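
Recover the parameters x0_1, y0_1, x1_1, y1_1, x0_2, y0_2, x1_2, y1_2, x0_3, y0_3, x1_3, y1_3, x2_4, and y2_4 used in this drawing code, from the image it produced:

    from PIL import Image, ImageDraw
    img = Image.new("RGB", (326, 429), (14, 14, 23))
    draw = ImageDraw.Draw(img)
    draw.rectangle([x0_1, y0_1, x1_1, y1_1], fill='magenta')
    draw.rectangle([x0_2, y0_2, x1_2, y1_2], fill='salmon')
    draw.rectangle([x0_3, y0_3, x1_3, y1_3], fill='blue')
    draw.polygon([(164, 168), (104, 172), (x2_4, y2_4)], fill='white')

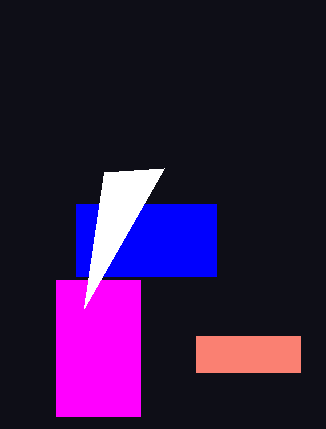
x0_1 = 56
y0_1 = 280
x1_1 = 140
y1_1 = 416
x0_2 = 196
y0_2 = 336
x1_2 = 300
y1_2 = 372
x0_3 = 76
y0_3 = 204
x1_3 = 216
y1_3 = 276
x2_4 = 84
y2_4 = 308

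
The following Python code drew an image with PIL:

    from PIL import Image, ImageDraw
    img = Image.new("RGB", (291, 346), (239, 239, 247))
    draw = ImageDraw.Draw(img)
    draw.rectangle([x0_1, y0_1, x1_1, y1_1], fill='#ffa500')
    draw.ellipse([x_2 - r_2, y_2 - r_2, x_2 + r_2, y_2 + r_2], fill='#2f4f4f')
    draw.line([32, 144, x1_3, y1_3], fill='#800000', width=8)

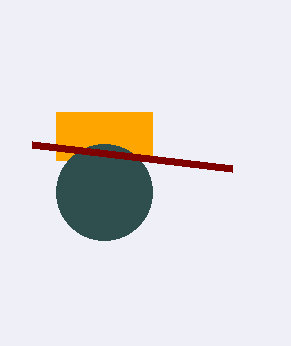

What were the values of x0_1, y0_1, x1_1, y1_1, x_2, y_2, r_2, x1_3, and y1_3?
x0_1 = 56, y0_1 = 112, x1_1 = 152, y1_1 = 160, x_2 = 104, y_2 = 192, r_2 = 48, x1_3 = 232, y1_3 = 168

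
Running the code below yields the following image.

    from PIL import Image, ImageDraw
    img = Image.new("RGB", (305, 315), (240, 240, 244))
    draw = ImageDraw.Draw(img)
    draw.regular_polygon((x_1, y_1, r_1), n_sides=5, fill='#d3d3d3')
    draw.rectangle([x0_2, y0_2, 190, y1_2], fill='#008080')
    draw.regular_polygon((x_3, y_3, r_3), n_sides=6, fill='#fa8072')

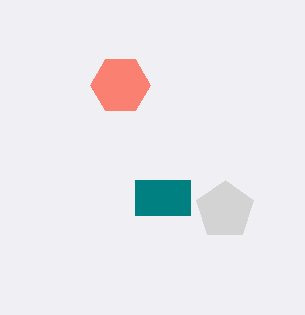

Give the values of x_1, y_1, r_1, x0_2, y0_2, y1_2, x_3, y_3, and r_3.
x_1 = 225, y_1 = 210, r_1 = 30, x0_2 = 135, y0_2 = 180, y1_2 = 215, x_3 = 120, y_3 = 85, r_3 = 30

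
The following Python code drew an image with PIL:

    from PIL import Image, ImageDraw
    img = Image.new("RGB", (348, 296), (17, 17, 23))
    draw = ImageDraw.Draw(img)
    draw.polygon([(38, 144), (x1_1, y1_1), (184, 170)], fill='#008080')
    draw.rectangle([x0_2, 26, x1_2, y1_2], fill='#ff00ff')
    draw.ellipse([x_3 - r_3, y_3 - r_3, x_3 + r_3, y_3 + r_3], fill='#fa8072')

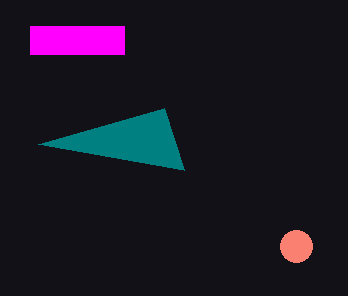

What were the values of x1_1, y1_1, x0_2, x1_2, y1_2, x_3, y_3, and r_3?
x1_1 = 164
y1_1 = 108
x0_2 = 30
x1_2 = 124
y1_2 = 54
x_3 = 296
y_3 = 246
r_3 = 16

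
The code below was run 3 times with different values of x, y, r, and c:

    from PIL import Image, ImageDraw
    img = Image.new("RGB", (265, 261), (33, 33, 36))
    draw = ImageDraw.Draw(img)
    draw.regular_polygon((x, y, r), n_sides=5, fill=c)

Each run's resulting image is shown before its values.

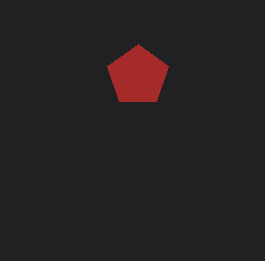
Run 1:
x = 138
y = 76
r = 32
c = 'brown'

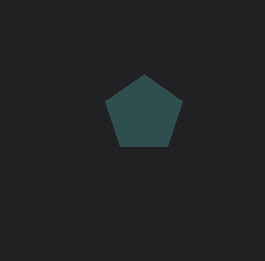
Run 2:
x = 144; y = 114; r = 40; c = 'darkslategray'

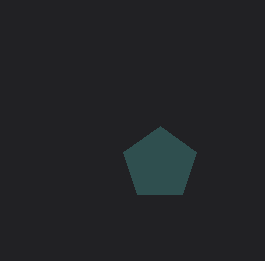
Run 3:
x = 160
y = 164
r = 38
c = 'darkslategray'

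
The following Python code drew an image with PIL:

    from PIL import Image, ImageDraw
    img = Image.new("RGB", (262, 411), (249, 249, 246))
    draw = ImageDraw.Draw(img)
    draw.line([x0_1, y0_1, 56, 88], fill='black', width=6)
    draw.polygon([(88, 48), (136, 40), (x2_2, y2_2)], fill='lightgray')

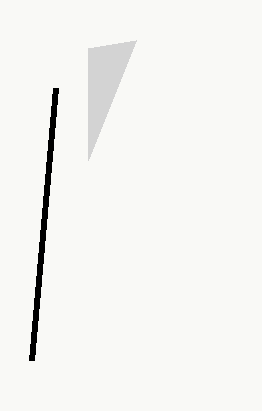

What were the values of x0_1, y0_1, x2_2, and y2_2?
x0_1 = 32
y0_1 = 360
x2_2 = 88
y2_2 = 160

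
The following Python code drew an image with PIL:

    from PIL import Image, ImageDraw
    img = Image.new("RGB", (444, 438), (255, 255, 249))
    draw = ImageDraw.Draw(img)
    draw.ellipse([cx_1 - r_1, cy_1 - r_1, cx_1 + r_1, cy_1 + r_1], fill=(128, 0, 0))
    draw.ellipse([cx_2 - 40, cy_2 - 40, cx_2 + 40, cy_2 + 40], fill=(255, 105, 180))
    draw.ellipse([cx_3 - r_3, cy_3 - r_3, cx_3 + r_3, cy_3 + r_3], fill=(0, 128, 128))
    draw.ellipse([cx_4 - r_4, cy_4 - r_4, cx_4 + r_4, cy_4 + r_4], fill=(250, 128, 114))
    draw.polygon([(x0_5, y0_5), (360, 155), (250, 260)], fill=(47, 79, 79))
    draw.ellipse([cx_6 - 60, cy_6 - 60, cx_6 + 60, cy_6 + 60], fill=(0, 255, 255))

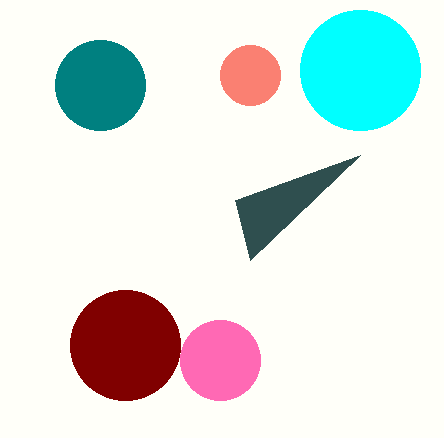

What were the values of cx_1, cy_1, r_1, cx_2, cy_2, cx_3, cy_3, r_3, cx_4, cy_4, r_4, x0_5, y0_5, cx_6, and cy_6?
cx_1 = 125, cy_1 = 345, r_1 = 55, cx_2 = 220, cy_2 = 360, cx_3 = 100, cy_3 = 85, r_3 = 45, cx_4 = 250, cy_4 = 75, r_4 = 30, x0_5 = 235, y0_5 = 200, cx_6 = 360, cy_6 = 70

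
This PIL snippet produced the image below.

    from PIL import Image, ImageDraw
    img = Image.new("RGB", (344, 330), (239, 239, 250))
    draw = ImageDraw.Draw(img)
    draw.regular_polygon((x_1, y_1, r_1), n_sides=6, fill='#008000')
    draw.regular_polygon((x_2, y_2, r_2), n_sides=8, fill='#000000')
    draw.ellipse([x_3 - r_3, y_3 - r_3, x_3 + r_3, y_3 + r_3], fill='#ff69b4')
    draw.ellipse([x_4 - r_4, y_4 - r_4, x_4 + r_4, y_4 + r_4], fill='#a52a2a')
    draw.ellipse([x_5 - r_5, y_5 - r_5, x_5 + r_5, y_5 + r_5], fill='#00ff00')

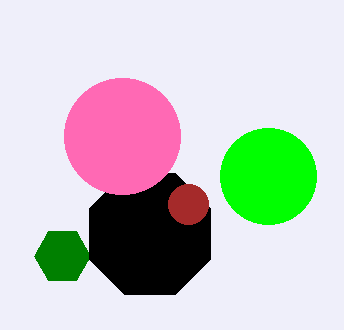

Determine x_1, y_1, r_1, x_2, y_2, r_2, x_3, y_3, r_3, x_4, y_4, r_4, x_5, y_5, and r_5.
x_1 = 62
y_1 = 256
r_1 = 28
x_2 = 150
y_2 = 234
r_2 = 66
x_3 = 122
y_3 = 136
r_3 = 58
x_4 = 188
y_4 = 204
r_4 = 20
x_5 = 268
y_5 = 176
r_5 = 48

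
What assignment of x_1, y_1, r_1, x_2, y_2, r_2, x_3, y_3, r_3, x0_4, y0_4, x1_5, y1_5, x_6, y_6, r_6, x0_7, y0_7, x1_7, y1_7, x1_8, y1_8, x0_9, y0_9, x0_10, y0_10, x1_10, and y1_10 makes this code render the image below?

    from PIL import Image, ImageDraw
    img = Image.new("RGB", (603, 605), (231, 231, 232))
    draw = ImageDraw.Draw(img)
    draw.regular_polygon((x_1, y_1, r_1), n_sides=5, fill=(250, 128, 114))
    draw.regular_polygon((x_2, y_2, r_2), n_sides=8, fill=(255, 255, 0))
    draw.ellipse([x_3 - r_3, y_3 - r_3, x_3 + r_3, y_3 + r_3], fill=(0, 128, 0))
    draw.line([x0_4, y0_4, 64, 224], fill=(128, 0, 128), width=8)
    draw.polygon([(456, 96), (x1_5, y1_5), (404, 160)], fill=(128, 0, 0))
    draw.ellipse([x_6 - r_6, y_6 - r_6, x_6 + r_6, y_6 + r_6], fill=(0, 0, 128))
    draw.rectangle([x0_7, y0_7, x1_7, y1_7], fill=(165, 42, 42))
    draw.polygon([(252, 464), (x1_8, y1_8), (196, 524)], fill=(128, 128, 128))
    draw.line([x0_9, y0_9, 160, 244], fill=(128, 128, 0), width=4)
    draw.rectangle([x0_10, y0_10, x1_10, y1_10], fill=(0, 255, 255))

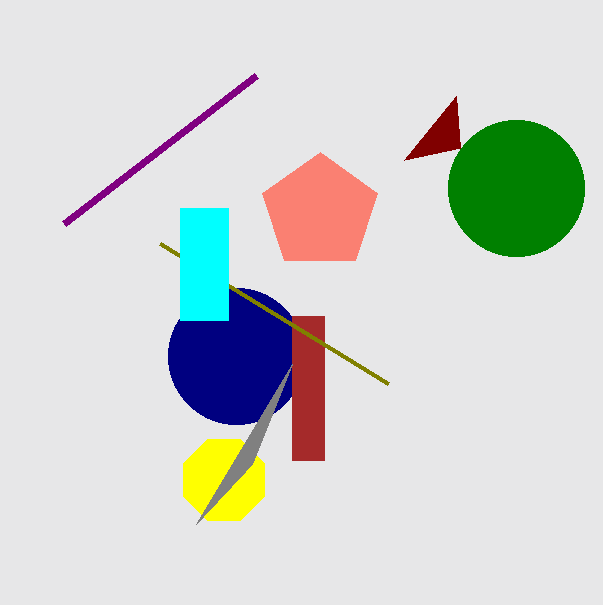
x_1 = 320
y_1 = 212
r_1 = 60
x_2 = 224
y_2 = 480
r_2 = 44
x_3 = 516
y_3 = 188
r_3 = 68
x0_4 = 256
y0_4 = 76
x1_5 = 460
y1_5 = 148
x_6 = 236
y_6 = 356
r_6 = 68
x0_7 = 292
y0_7 = 316
x1_7 = 324
y1_7 = 460
x1_8 = 292
y1_8 = 364
x0_9 = 388
y0_9 = 384
x0_10 = 180
y0_10 = 208
x1_10 = 228
y1_10 = 320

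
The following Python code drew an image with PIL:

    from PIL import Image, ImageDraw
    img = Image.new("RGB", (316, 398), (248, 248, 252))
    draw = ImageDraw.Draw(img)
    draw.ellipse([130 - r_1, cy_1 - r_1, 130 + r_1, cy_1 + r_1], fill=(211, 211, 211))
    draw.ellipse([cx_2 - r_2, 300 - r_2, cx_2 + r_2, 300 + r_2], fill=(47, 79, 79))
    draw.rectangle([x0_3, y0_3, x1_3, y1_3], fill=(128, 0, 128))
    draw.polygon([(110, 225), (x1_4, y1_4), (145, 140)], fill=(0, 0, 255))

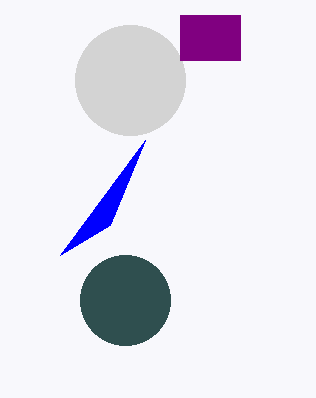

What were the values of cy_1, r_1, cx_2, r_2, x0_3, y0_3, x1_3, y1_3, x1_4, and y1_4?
cy_1 = 80, r_1 = 55, cx_2 = 125, r_2 = 45, x0_3 = 180, y0_3 = 15, x1_3 = 240, y1_3 = 60, x1_4 = 60, y1_4 = 255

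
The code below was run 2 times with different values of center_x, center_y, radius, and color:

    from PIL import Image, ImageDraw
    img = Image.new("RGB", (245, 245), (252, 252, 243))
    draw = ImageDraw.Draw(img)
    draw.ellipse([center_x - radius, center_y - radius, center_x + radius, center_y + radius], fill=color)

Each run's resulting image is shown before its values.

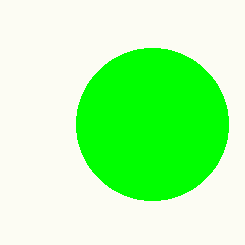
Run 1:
center_x = 152; center_y = 124; radius = 76; color = 'lime'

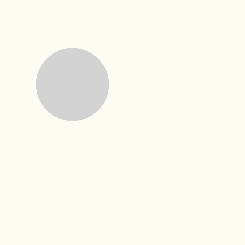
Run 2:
center_x = 72; center_y = 84; radius = 36; color = 'lightgray'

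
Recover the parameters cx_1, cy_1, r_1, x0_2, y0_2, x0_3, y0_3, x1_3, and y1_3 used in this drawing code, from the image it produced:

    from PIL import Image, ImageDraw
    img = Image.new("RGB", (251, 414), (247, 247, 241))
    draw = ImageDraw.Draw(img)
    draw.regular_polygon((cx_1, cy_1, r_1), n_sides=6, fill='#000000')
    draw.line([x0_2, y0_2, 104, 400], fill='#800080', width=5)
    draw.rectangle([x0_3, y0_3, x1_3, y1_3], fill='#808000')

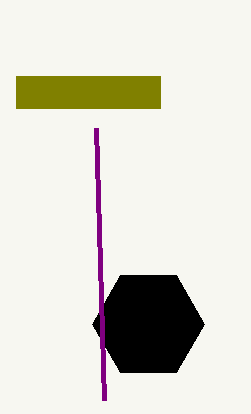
cx_1 = 148
cy_1 = 324
r_1 = 56
x0_2 = 96
y0_2 = 128
x0_3 = 16
y0_3 = 76
x1_3 = 160
y1_3 = 108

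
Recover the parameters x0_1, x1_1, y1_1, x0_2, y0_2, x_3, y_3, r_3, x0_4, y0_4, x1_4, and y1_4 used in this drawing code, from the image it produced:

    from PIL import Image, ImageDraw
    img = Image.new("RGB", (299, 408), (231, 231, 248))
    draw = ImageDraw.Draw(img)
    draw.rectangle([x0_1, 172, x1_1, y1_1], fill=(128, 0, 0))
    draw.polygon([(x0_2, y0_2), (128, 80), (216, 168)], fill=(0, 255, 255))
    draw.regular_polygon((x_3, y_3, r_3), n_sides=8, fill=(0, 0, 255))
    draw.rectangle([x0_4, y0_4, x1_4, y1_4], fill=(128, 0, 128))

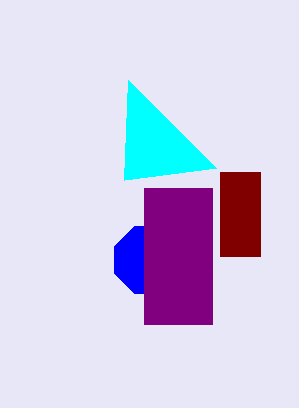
x0_1 = 220, x1_1 = 260, y1_1 = 256, x0_2 = 124, y0_2 = 180, x_3 = 148, y_3 = 260, r_3 = 36, x0_4 = 144, y0_4 = 188, x1_4 = 212, y1_4 = 324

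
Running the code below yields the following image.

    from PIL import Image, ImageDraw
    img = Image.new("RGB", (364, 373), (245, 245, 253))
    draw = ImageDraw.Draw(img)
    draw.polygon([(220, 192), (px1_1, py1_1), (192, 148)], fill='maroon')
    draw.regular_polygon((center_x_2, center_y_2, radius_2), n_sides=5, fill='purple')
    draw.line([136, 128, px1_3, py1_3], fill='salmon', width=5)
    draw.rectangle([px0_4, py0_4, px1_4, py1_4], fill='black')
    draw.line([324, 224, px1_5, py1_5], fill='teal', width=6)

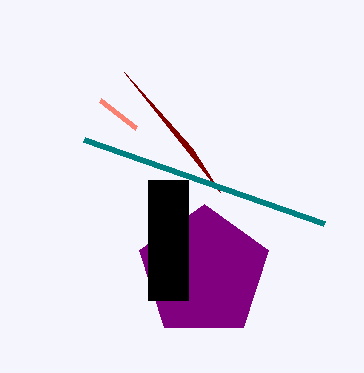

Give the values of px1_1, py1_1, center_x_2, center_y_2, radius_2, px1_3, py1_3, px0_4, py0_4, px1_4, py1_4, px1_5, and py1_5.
px1_1 = 124; py1_1 = 72; center_x_2 = 204; center_y_2 = 272; radius_2 = 68; px1_3 = 100; py1_3 = 100; px0_4 = 148; py0_4 = 180; px1_4 = 188; py1_4 = 300; px1_5 = 84; py1_5 = 140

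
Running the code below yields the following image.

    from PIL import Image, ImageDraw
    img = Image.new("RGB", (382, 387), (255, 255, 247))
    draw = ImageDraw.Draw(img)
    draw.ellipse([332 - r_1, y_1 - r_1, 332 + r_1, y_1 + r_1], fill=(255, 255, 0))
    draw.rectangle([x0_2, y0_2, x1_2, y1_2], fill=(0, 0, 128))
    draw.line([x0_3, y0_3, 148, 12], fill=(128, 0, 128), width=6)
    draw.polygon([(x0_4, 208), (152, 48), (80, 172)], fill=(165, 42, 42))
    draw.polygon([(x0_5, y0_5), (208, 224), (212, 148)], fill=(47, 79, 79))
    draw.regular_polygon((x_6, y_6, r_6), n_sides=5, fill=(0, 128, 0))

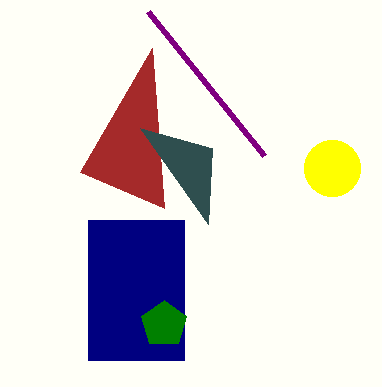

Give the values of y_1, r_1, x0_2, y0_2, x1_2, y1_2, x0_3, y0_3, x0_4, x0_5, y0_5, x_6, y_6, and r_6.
y_1 = 168; r_1 = 28; x0_2 = 88; y0_2 = 220; x1_2 = 184; y1_2 = 360; x0_3 = 264; y0_3 = 156; x0_4 = 164; x0_5 = 140; y0_5 = 128; x_6 = 164; y_6 = 324; r_6 = 24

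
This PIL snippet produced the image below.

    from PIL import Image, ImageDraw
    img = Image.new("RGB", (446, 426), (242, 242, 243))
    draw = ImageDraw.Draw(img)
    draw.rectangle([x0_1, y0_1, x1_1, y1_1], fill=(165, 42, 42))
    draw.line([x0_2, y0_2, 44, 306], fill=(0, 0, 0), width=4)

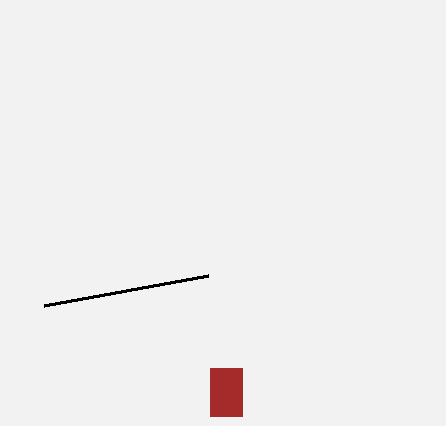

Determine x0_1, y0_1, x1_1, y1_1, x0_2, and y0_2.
x0_1 = 210, y0_1 = 368, x1_1 = 242, y1_1 = 416, x0_2 = 208, y0_2 = 276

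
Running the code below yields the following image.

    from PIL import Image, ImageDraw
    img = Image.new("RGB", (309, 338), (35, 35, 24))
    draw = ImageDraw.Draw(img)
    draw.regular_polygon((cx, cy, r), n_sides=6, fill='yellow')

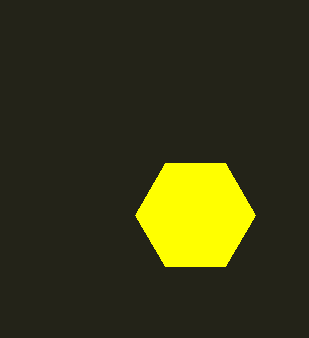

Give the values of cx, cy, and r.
cx = 195; cy = 215; r = 60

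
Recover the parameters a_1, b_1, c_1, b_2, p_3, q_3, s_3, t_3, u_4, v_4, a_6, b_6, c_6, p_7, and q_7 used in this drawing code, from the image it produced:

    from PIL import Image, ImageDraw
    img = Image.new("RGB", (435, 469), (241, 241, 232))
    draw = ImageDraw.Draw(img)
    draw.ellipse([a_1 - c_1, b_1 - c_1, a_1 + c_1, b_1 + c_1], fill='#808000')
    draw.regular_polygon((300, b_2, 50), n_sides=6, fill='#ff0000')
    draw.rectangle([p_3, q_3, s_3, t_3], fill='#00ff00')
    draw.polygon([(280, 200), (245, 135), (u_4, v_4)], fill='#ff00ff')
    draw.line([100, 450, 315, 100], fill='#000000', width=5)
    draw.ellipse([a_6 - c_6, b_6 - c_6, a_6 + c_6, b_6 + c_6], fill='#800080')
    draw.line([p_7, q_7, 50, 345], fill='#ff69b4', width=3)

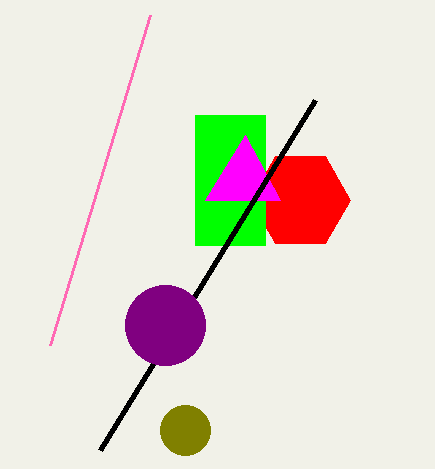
a_1 = 185, b_1 = 430, c_1 = 25, b_2 = 200, p_3 = 195, q_3 = 115, s_3 = 265, t_3 = 245, u_4 = 205, v_4 = 200, a_6 = 165, b_6 = 325, c_6 = 40, p_7 = 150, q_7 = 15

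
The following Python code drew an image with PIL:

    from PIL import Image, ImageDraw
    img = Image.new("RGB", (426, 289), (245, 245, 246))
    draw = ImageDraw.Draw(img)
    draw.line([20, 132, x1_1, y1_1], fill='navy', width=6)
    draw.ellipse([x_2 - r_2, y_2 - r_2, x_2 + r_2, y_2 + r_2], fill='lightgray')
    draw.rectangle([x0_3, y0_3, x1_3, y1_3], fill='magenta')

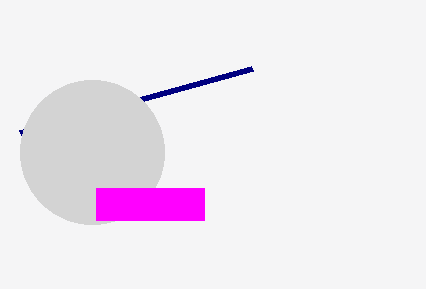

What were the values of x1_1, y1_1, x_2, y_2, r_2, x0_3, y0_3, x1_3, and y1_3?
x1_1 = 252, y1_1 = 68, x_2 = 92, y_2 = 152, r_2 = 72, x0_3 = 96, y0_3 = 188, x1_3 = 204, y1_3 = 220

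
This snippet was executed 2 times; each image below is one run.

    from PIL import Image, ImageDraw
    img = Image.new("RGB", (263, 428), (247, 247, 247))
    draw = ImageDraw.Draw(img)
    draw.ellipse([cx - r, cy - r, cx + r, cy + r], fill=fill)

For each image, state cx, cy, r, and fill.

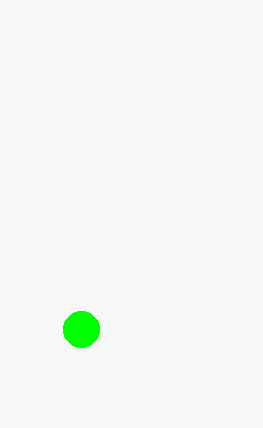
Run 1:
cx = 81, cy = 329, r = 18, fill = 'lime'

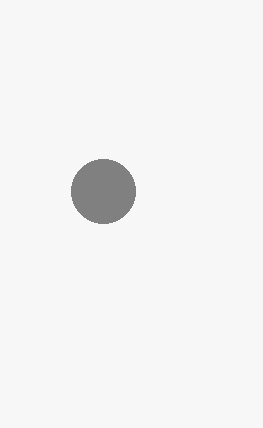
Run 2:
cx = 103; cy = 191; r = 32; fill = 'gray'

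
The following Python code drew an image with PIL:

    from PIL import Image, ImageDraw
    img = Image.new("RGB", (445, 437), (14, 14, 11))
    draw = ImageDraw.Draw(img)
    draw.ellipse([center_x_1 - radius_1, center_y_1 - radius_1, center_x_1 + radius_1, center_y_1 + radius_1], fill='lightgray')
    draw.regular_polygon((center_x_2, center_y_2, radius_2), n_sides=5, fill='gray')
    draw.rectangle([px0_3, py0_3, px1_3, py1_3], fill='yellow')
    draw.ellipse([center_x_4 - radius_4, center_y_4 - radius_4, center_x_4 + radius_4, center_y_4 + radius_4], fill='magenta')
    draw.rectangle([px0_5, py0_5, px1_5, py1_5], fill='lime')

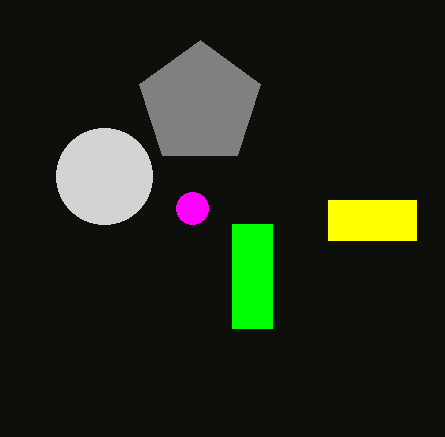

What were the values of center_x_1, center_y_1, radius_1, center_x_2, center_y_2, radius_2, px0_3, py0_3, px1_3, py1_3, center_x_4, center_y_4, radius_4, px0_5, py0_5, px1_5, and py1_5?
center_x_1 = 104
center_y_1 = 176
radius_1 = 48
center_x_2 = 200
center_y_2 = 104
radius_2 = 64
px0_3 = 328
py0_3 = 200
px1_3 = 416
py1_3 = 240
center_x_4 = 192
center_y_4 = 208
radius_4 = 16
px0_5 = 232
py0_5 = 224
px1_5 = 272
py1_5 = 328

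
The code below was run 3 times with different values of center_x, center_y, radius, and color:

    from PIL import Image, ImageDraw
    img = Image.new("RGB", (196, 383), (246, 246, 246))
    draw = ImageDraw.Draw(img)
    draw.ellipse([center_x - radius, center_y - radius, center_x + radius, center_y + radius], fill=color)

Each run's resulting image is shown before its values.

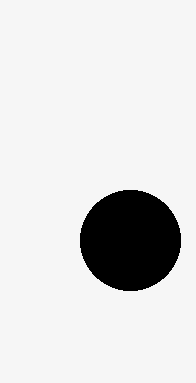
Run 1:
center_x = 130; center_y = 240; radius = 50; color = 'black'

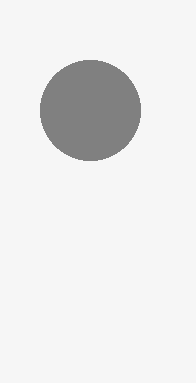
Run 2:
center_x = 90
center_y = 110
radius = 50
color = 'gray'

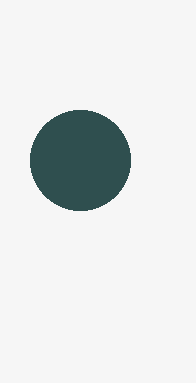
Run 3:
center_x = 80
center_y = 160
radius = 50
color = 'darkslategray'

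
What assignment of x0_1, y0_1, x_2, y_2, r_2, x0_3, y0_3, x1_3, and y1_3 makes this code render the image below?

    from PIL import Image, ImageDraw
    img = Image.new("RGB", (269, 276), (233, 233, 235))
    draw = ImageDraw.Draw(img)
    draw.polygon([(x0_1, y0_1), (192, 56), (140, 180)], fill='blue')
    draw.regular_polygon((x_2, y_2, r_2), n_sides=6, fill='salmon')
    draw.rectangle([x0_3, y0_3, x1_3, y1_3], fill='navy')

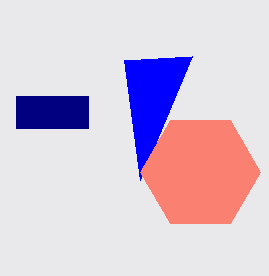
x0_1 = 124; y0_1 = 60; x_2 = 200; y_2 = 172; r_2 = 60; x0_3 = 16; y0_3 = 96; x1_3 = 88; y1_3 = 128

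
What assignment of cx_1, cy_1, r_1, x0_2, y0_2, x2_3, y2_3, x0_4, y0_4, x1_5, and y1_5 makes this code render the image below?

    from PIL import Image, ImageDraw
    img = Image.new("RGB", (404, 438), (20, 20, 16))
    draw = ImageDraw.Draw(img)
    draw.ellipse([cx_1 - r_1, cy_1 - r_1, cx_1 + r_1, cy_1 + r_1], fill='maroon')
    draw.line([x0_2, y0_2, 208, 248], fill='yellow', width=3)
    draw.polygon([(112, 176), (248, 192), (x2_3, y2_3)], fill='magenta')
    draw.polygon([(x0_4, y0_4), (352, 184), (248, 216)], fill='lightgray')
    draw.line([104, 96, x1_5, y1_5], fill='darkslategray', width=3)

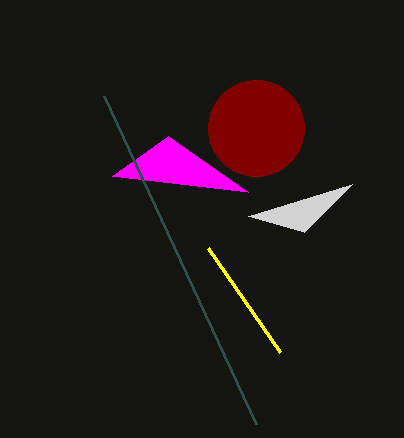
cx_1 = 256
cy_1 = 128
r_1 = 48
x0_2 = 280
y0_2 = 352
x2_3 = 168
y2_3 = 136
x0_4 = 304
y0_4 = 232
x1_5 = 256
y1_5 = 424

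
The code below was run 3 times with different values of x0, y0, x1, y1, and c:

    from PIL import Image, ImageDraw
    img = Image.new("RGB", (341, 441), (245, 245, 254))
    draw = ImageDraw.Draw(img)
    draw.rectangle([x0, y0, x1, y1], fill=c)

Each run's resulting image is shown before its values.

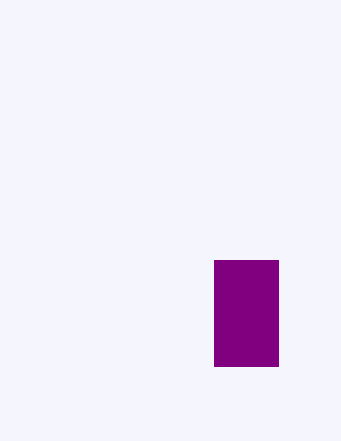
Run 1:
x0 = 214
y0 = 260
x1 = 278
y1 = 366
c = 'purple'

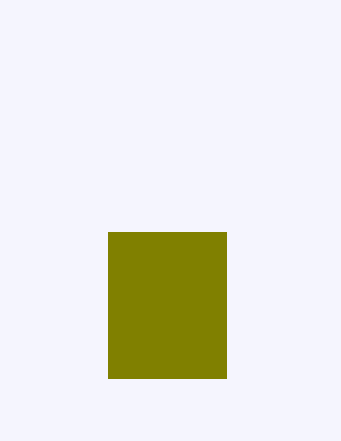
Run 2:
x0 = 108, y0 = 232, x1 = 226, y1 = 378, c = 'olive'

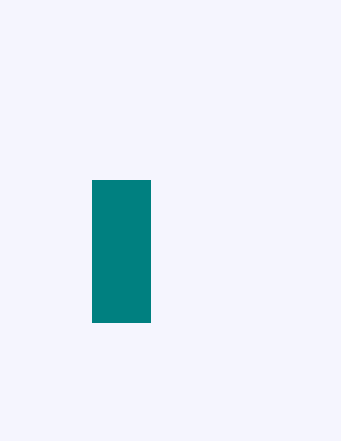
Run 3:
x0 = 92, y0 = 180, x1 = 150, y1 = 322, c = 'teal'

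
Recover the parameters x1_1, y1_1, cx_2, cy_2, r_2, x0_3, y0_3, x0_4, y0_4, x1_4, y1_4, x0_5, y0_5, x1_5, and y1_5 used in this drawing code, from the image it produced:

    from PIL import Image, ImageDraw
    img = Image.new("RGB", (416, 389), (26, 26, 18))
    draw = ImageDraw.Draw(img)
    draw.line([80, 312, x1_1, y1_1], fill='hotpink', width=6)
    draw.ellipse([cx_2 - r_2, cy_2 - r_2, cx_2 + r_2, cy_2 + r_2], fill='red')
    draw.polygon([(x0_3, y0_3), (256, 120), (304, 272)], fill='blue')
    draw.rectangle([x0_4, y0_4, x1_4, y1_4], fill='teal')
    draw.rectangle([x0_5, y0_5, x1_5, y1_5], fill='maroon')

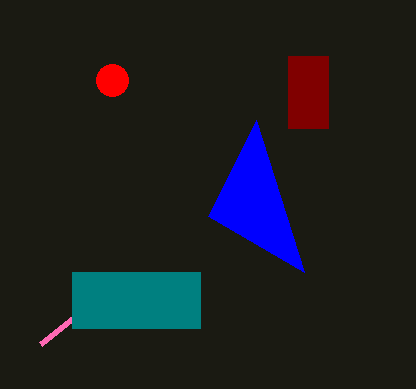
x1_1 = 40
y1_1 = 344
cx_2 = 112
cy_2 = 80
r_2 = 16
x0_3 = 208
y0_3 = 216
x0_4 = 72
y0_4 = 272
x1_4 = 200
y1_4 = 328
x0_5 = 288
y0_5 = 56
x1_5 = 328
y1_5 = 128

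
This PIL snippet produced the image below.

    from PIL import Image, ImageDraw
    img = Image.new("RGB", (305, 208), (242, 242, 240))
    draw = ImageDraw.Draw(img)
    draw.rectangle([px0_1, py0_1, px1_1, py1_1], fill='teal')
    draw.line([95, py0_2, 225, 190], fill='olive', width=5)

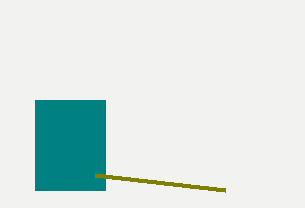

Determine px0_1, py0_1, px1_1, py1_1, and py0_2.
px0_1 = 35
py0_1 = 100
px1_1 = 105
py1_1 = 190
py0_2 = 175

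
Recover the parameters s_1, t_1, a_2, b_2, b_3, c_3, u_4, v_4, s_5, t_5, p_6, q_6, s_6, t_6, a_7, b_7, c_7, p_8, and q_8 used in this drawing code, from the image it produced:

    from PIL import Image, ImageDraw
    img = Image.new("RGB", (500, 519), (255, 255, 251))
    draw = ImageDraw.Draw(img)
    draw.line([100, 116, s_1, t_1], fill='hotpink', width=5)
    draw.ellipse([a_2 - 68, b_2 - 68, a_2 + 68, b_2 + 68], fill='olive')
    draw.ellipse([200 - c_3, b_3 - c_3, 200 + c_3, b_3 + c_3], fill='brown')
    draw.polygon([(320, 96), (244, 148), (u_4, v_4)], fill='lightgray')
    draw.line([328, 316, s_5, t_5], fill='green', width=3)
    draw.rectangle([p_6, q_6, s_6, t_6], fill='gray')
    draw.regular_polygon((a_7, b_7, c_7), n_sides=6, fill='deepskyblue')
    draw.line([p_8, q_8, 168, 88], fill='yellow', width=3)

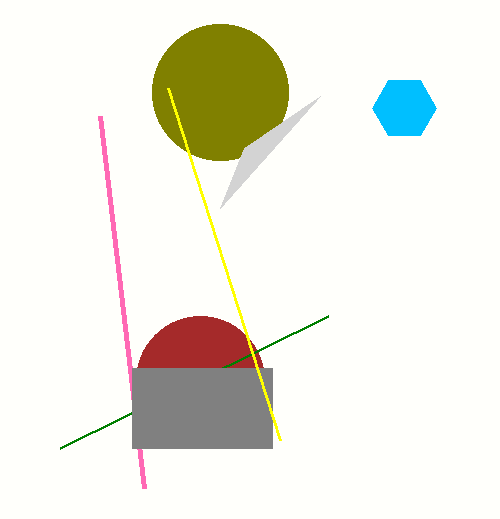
s_1 = 144
t_1 = 488
a_2 = 220
b_2 = 92
b_3 = 380
c_3 = 64
u_4 = 220
v_4 = 208
s_5 = 60
t_5 = 448
p_6 = 132
q_6 = 368
s_6 = 272
t_6 = 448
a_7 = 404
b_7 = 108
c_7 = 32
p_8 = 280
q_8 = 440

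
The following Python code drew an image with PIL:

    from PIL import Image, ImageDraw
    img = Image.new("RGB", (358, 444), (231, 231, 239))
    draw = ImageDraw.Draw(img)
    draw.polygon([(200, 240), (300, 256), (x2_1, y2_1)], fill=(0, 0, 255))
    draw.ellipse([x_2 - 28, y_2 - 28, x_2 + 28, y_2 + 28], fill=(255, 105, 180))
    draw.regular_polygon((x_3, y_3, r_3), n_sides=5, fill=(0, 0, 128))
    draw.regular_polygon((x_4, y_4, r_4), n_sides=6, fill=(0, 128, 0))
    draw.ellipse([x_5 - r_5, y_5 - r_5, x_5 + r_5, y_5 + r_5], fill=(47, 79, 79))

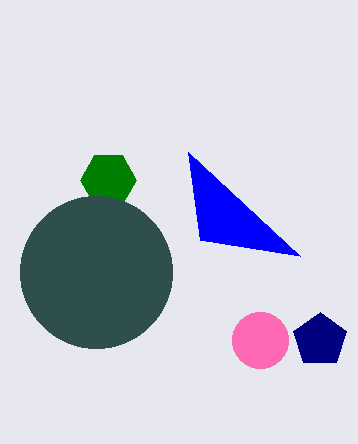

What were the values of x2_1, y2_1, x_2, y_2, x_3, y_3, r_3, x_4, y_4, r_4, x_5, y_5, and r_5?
x2_1 = 188, y2_1 = 152, x_2 = 260, y_2 = 340, x_3 = 320, y_3 = 340, r_3 = 28, x_4 = 108, y_4 = 180, r_4 = 28, x_5 = 96, y_5 = 272, r_5 = 76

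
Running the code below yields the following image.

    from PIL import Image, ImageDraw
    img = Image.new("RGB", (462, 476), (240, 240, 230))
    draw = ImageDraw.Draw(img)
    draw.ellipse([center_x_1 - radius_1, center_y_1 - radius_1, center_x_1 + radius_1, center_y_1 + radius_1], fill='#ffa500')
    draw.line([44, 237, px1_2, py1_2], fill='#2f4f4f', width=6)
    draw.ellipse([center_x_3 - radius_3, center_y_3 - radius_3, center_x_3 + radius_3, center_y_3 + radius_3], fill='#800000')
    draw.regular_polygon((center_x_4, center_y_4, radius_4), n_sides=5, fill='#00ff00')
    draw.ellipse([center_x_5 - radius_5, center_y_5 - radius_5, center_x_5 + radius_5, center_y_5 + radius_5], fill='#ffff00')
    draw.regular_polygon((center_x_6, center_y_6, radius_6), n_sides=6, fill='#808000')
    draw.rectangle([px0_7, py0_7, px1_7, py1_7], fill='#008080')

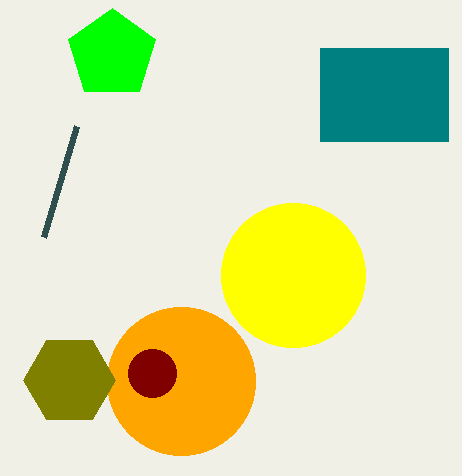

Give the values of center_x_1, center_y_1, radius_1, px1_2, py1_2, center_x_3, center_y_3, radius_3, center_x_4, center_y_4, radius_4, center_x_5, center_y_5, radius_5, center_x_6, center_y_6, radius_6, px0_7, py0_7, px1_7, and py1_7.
center_x_1 = 181
center_y_1 = 381
radius_1 = 74
px1_2 = 77
py1_2 = 126
center_x_3 = 152
center_y_3 = 373
radius_3 = 24
center_x_4 = 112
center_y_4 = 54
radius_4 = 46
center_x_5 = 293
center_y_5 = 275
radius_5 = 72
center_x_6 = 69
center_y_6 = 380
radius_6 = 46
px0_7 = 320
py0_7 = 48
px1_7 = 448
py1_7 = 141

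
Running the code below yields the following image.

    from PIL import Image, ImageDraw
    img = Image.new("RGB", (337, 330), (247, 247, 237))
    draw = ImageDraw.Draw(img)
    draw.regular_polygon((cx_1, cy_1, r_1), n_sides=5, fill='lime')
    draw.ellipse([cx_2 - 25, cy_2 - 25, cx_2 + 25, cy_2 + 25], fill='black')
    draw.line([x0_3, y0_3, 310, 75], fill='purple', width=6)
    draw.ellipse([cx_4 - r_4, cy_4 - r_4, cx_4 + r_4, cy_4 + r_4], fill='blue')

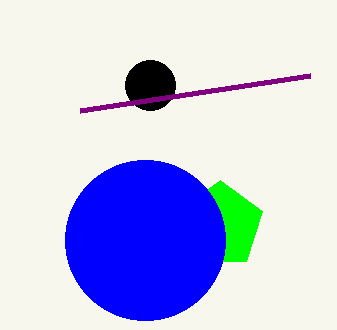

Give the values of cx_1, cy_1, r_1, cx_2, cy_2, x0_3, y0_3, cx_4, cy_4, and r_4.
cx_1 = 220; cy_1 = 225; r_1 = 45; cx_2 = 150; cy_2 = 85; x0_3 = 80; y0_3 = 110; cx_4 = 145; cy_4 = 240; r_4 = 80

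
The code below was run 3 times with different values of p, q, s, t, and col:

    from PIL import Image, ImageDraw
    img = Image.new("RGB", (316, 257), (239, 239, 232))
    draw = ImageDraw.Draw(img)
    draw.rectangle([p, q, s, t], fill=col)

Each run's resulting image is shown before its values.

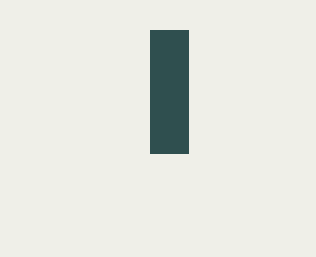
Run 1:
p = 150, q = 30, s = 188, t = 153, col = 'darkslategray'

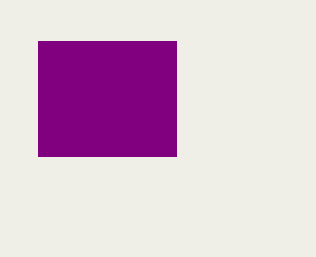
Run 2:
p = 38, q = 41, s = 176, t = 156, col = 'purple'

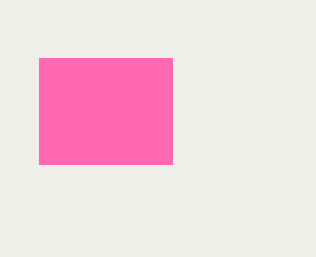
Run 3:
p = 39; q = 58; s = 172; t = 164; col = 'hotpink'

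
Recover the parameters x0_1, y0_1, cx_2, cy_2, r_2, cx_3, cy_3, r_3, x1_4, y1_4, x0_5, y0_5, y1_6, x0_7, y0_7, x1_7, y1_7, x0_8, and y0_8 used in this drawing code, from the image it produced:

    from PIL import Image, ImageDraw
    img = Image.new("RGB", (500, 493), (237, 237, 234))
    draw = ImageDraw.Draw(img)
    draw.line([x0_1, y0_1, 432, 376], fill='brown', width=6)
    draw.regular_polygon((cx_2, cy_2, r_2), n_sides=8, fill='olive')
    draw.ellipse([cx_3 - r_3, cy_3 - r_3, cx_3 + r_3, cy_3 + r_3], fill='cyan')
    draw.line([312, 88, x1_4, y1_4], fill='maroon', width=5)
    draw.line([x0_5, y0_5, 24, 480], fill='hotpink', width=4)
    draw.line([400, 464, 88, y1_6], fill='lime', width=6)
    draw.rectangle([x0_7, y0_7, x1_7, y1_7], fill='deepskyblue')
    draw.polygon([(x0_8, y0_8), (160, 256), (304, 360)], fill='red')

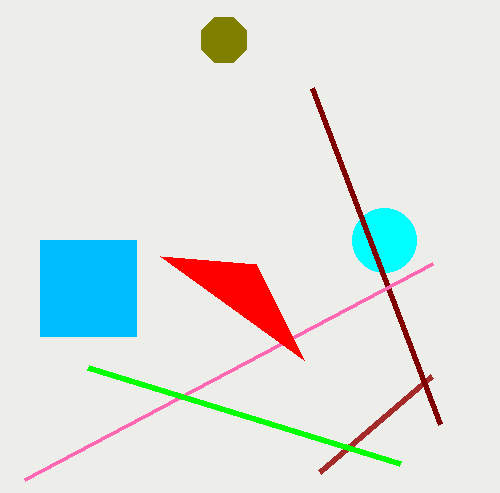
x0_1 = 320
y0_1 = 472
cx_2 = 224
cy_2 = 40
r_2 = 24
cx_3 = 384
cy_3 = 240
r_3 = 32
x1_4 = 440
y1_4 = 424
x0_5 = 432
y0_5 = 264
y1_6 = 368
x0_7 = 40
y0_7 = 240
x1_7 = 136
y1_7 = 336
x0_8 = 256
y0_8 = 264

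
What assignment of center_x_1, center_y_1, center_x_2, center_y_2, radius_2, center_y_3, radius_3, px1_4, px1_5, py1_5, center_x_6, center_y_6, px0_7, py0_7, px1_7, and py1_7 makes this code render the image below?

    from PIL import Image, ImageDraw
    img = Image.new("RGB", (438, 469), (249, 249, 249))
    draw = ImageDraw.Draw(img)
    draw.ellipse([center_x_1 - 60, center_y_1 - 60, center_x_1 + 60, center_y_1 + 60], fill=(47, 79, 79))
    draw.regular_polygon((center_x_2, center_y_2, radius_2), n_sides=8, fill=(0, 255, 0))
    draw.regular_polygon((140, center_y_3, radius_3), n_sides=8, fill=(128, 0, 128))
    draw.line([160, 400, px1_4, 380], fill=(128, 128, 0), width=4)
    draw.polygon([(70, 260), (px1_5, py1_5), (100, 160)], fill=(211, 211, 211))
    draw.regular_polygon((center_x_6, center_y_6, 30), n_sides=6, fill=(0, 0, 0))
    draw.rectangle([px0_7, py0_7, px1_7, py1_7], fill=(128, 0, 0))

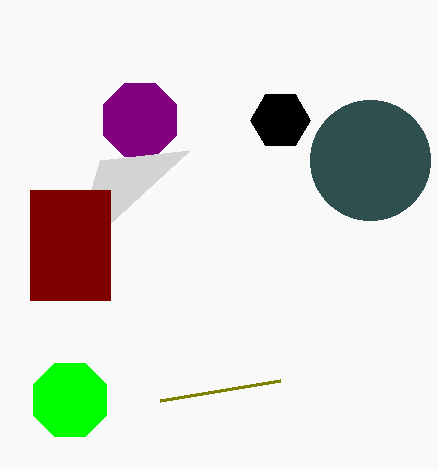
center_x_1 = 370
center_y_1 = 160
center_x_2 = 70
center_y_2 = 400
radius_2 = 40
center_y_3 = 120
radius_3 = 40
px1_4 = 280
px1_5 = 190
py1_5 = 150
center_x_6 = 280
center_y_6 = 120
px0_7 = 30
py0_7 = 190
px1_7 = 110
py1_7 = 300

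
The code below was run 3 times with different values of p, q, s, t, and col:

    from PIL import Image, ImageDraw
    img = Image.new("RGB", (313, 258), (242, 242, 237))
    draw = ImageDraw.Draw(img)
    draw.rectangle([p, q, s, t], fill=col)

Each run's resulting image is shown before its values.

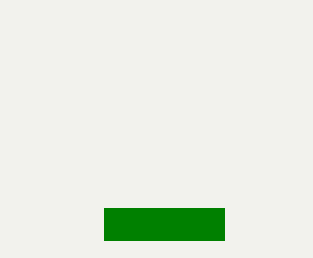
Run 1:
p = 104, q = 208, s = 224, t = 240, col = 'green'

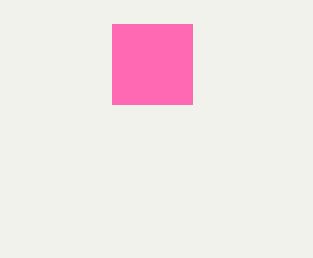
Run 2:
p = 112, q = 24, s = 192, t = 104, col = 'hotpink'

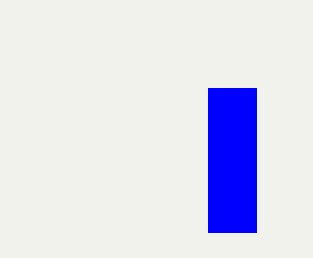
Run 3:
p = 208, q = 88, s = 256, t = 232, col = 'blue'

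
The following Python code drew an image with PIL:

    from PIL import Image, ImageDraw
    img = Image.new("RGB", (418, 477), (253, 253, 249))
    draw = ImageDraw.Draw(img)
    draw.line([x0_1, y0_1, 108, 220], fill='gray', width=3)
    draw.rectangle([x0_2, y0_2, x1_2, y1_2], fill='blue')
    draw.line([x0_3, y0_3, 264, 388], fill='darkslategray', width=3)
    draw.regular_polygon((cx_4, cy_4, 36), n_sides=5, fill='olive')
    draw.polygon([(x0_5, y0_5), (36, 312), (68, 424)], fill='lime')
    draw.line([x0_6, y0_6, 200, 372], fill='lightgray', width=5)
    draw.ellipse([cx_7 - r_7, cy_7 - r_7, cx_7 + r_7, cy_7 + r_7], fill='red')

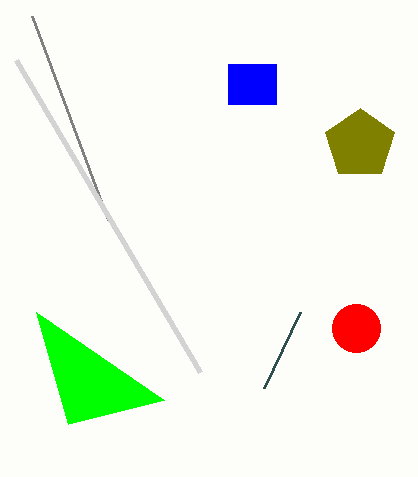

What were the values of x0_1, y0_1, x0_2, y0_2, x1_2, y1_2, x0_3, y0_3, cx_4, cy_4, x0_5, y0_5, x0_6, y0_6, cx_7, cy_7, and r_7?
x0_1 = 32, y0_1 = 16, x0_2 = 228, y0_2 = 64, x1_2 = 276, y1_2 = 104, x0_3 = 300, y0_3 = 312, cx_4 = 360, cy_4 = 144, x0_5 = 164, y0_5 = 400, x0_6 = 16, y0_6 = 60, cx_7 = 356, cy_7 = 328, r_7 = 24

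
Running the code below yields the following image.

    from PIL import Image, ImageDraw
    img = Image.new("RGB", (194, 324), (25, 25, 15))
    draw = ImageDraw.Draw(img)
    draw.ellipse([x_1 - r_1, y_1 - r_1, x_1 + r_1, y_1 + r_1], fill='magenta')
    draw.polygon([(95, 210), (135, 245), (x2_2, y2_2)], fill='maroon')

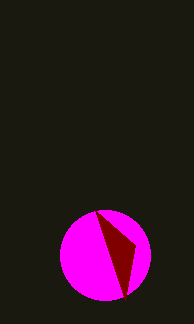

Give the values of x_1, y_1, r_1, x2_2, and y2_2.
x_1 = 105; y_1 = 255; r_1 = 45; x2_2 = 125; y2_2 = 300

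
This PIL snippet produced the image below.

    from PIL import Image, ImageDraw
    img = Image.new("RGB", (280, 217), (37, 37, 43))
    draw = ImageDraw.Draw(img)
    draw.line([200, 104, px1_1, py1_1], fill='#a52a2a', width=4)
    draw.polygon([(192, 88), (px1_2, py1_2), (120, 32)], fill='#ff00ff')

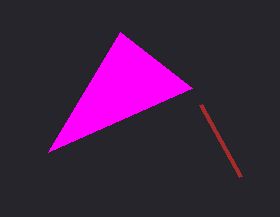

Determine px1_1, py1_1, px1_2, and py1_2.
px1_1 = 240, py1_1 = 176, px1_2 = 48, py1_2 = 152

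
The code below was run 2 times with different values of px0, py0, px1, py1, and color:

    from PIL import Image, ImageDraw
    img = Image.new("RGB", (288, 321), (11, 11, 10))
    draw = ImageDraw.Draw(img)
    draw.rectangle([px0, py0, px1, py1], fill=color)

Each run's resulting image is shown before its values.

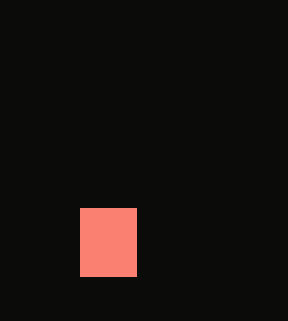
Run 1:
px0 = 80
py0 = 208
px1 = 136
py1 = 276
color = 'salmon'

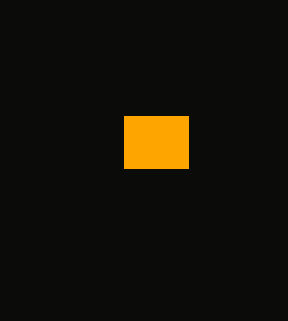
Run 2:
px0 = 124
py0 = 116
px1 = 188
py1 = 168
color = 'orange'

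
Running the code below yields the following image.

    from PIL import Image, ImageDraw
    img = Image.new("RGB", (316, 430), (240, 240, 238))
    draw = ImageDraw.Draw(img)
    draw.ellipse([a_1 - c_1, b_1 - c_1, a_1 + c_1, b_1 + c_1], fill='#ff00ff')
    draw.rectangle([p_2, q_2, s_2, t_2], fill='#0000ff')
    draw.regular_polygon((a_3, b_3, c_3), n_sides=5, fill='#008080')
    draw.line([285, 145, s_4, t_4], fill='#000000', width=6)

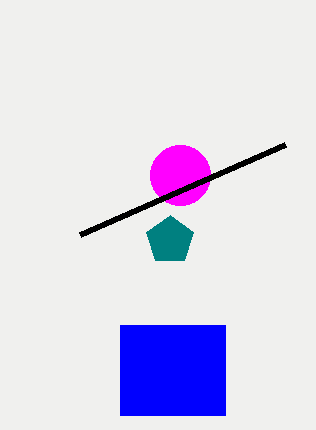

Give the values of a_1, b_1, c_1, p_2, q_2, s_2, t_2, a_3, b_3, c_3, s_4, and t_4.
a_1 = 180; b_1 = 175; c_1 = 30; p_2 = 120; q_2 = 325; s_2 = 225; t_2 = 415; a_3 = 170; b_3 = 240; c_3 = 25; s_4 = 80; t_4 = 235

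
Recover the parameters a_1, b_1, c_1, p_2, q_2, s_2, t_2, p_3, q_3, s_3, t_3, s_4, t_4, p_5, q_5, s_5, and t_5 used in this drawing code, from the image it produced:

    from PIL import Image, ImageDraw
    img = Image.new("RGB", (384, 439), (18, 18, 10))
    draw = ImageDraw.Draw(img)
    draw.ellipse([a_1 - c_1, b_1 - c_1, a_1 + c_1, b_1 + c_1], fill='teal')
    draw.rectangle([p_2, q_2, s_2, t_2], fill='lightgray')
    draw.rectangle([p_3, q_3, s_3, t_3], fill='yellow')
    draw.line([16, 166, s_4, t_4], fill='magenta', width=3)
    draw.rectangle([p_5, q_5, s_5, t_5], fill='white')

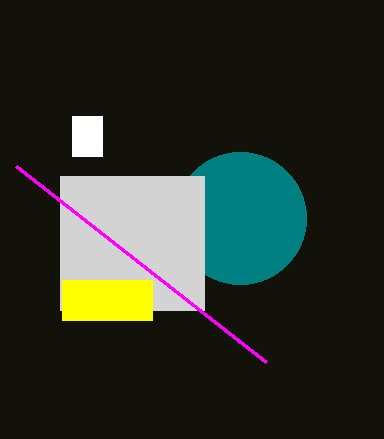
a_1 = 240
b_1 = 218
c_1 = 66
p_2 = 60
q_2 = 176
s_2 = 204
t_2 = 310
p_3 = 62
q_3 = 280
s_3 = 152
t_3 = 320
s_4 = 266
t_4 = 362
p_5 = 72
q_5 = 116
s_5 = 102
t_5 = 156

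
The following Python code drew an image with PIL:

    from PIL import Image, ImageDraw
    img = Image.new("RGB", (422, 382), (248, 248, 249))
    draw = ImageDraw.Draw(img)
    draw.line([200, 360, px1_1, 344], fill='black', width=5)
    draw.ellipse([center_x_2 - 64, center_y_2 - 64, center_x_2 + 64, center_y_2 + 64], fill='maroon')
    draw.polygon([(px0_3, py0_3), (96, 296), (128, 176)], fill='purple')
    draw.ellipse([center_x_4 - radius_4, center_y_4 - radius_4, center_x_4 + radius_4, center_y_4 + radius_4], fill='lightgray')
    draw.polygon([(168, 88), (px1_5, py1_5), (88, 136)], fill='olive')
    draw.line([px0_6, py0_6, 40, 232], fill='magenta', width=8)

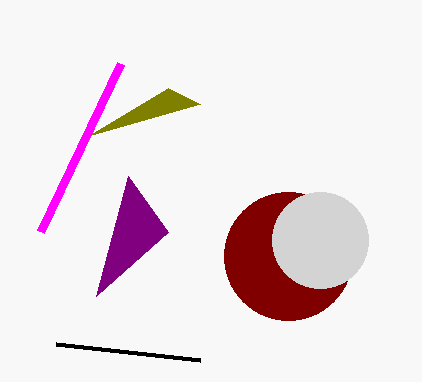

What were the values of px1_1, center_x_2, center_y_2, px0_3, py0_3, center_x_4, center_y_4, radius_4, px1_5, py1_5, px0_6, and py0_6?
px1_1 = 56; center_x_2 = 288; center_y_2 = 256; px0_3 = 168; py0_3 = 232; center_x_4 = 320; center_y_4 = 240; radius_4 = 48; px1_5 = 200; py1_5 = 104; px0_6 = 120; py0_6 = 64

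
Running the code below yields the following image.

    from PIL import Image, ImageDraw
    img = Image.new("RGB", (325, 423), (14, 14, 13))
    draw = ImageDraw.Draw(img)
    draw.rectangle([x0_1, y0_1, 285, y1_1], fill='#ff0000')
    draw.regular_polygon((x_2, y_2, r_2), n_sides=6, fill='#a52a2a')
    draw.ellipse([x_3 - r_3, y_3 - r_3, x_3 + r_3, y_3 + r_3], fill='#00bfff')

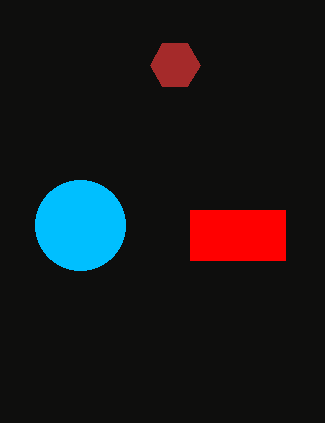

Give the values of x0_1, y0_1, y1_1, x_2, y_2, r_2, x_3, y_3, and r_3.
x0_1 = 190, y0_1 = 210, y1_1 = 260, x_2 = 175, y_2 = 65, r_2 = 25, x_3 = 80, y_3 = 225, r_3 = 45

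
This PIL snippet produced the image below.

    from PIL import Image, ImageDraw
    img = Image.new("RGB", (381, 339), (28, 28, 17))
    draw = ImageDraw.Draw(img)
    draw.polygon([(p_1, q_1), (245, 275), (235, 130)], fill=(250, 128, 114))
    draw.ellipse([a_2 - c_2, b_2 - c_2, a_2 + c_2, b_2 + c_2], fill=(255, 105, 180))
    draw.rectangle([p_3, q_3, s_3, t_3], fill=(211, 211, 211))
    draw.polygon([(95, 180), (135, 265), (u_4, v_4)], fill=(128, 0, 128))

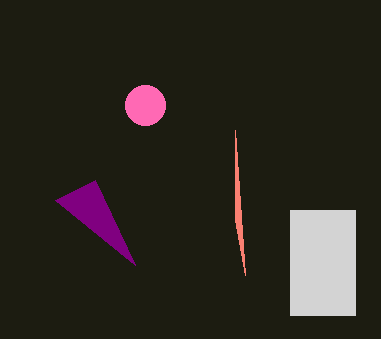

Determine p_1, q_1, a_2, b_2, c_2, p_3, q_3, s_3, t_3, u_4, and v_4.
p_1 = 235, q_1 = 220, a_2 = 145, b_2 = 105, c_2 = 20, p_3 = 290, q_3 = 210, s_3 = 355, t_3 = 315, u_4 = 55, v_4 = 200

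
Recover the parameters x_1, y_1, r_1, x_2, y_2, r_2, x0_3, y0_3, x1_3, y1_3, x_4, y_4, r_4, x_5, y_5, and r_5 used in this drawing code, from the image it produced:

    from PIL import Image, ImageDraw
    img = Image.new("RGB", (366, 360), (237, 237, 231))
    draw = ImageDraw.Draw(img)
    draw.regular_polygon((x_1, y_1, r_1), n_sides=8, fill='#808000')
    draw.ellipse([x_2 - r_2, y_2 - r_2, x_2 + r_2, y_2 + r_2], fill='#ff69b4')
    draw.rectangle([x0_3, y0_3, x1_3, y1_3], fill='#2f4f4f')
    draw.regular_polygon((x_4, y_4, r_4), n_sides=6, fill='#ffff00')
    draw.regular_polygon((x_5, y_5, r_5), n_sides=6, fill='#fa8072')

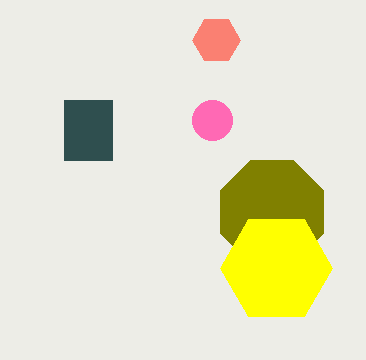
x_1 = 272, y_1 = 212, r_1 = 56, x_2 = 212, y_2 = 120, r_2 = 20, x0_3 = 64, y0_3 = 100, x1_3 = 112, y1_3 = 160, x_4 = 276, y_4 = 268, r_4 = 56, x_5 = 216, y_5 = 40, r_5 = 24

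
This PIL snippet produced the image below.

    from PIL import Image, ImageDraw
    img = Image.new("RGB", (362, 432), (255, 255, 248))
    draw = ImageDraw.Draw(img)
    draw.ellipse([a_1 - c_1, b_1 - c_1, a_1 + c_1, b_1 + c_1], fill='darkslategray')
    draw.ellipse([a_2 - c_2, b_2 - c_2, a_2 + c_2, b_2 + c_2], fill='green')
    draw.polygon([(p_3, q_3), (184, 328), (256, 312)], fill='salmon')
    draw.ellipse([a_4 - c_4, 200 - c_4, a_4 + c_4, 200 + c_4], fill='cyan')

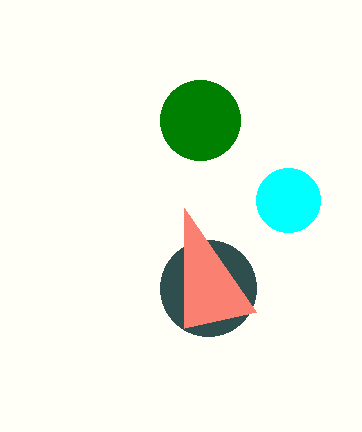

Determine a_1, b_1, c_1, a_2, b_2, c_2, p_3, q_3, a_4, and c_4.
a_1 = 208; b_1 = 288; c_1 = 48; a_2 = 200; b_2 = 120; c_2 = 40; p_3 = 184; q_3 = 208; a_4 = 288; c_4 = 32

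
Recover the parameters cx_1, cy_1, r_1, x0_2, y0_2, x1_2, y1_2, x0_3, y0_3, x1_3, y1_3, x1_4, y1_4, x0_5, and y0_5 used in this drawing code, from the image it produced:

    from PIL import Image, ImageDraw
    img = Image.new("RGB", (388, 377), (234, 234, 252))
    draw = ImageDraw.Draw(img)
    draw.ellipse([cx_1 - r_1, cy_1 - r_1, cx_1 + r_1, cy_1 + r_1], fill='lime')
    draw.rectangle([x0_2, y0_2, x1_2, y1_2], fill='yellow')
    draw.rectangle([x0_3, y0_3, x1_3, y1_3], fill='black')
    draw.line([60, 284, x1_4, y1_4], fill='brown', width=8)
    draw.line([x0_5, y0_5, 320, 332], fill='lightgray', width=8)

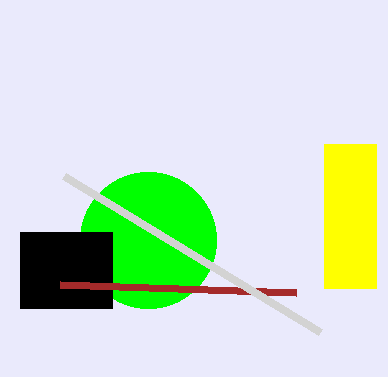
cx_1 = 148
cy_1 = 240
r_1 = 68
x0_2 = 324
y0_2 = 144
x1_2 = 376
y1_2 = 288
x0_3 = 20
y0_3 = 232
x1_3 = 112
y1_3 = 308
x1_4 = 296
y1_4 = 292
x0_5 = 64
y0_5 = 176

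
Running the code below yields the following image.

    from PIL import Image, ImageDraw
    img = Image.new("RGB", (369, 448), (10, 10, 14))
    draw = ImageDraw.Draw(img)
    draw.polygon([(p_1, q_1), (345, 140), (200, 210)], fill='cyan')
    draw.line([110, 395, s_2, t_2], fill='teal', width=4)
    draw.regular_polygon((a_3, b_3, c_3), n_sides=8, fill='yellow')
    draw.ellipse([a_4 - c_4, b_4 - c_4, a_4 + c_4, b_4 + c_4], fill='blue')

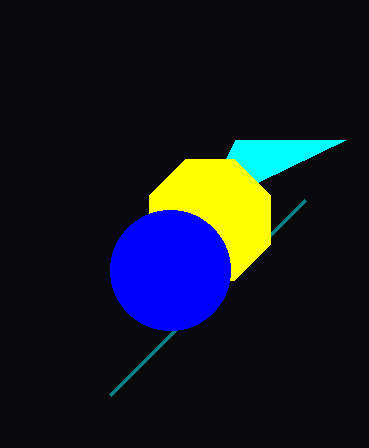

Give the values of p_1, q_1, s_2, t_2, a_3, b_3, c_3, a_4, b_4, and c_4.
p_1 = 235; q_1 = 140; s_2 = 305; t_2 = 200; a_3 = 210; b_3 = 220; c_3 = 65; a_4 = 170; b_4 = 270; c_4 = 60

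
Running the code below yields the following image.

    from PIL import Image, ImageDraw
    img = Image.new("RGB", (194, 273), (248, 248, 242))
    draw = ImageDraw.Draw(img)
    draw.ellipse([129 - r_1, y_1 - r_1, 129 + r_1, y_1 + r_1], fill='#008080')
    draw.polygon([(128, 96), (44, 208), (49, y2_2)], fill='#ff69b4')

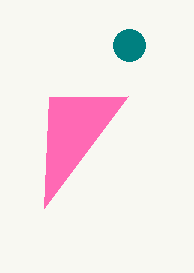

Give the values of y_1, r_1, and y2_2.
y_1 = 45
r_1 = 16
y2_2 = 97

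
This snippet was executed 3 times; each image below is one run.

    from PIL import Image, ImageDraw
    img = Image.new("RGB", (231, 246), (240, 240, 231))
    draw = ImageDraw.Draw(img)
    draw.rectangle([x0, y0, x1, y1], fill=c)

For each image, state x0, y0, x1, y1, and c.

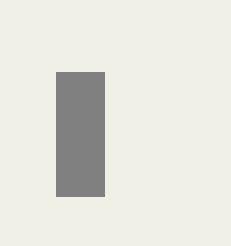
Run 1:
x0 = 56; y0 = 72; x1 = 104; y1 = 196; c = 'gray'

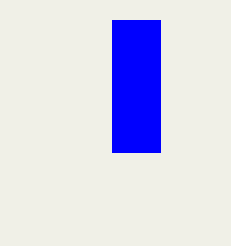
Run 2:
x0 = 112, y0 = 20, x1 = 160, y1 = 152, c = 'blue'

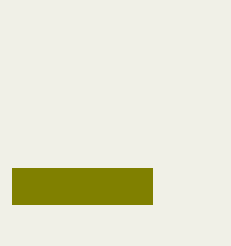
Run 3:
x0 = 12, y0 = 168, x1 = 152, y1 = 204, c = 'olive'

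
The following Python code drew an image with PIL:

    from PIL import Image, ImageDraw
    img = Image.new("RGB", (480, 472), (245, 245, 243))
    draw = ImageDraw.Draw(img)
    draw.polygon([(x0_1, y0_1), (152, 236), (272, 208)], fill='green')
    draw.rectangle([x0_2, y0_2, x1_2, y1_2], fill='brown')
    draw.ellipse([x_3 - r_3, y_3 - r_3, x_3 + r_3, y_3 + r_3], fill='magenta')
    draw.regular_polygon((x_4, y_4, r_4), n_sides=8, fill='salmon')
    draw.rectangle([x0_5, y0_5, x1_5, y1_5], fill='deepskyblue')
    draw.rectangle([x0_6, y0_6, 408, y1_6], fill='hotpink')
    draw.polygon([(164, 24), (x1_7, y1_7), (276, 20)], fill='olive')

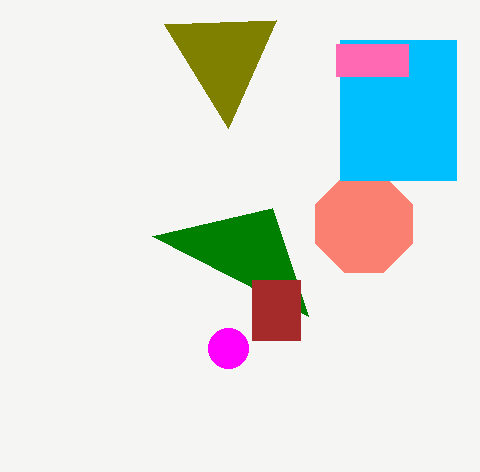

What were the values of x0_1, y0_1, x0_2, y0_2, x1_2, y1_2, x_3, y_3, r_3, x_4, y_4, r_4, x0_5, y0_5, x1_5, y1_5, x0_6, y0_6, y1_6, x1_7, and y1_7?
x0_1 = 308; y0_1 = 316; x0_2 = 252; y0_2 = 280; x1_2 = 300; y1_2 = 340; x_3 = 228; y_3 = 348; r_3 = 20; x_4 = 364; y_4 = 224; r_4 = 52; x0_5 = 340; y0_5 = 40; x1_5 = 456; y1_5 = 180; x0_6 = 336; y0_6 = 44; y1_6 = 76; x1_7 = 228; y1_7 = 128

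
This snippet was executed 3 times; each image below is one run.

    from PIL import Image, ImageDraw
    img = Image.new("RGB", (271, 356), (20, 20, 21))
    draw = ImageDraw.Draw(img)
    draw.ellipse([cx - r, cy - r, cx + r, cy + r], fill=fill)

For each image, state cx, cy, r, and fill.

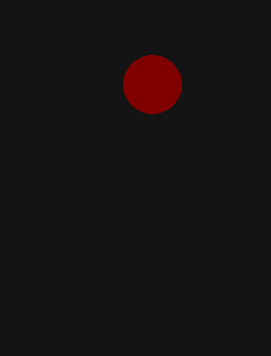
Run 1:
cx = 152; cy = 84; r = 29; fill = 'maroon'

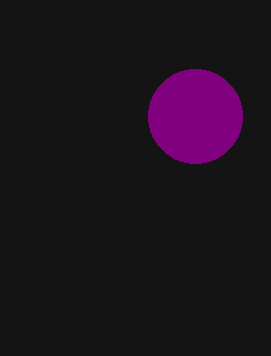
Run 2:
cx = 195; cy = 116; r = 47; fill = 'purple'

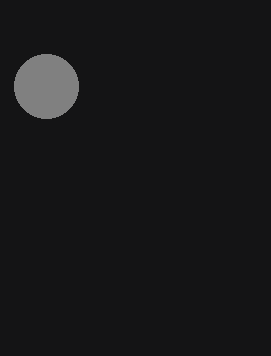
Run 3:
cx = 46, cy = 86, r = 32, fill = 'gray'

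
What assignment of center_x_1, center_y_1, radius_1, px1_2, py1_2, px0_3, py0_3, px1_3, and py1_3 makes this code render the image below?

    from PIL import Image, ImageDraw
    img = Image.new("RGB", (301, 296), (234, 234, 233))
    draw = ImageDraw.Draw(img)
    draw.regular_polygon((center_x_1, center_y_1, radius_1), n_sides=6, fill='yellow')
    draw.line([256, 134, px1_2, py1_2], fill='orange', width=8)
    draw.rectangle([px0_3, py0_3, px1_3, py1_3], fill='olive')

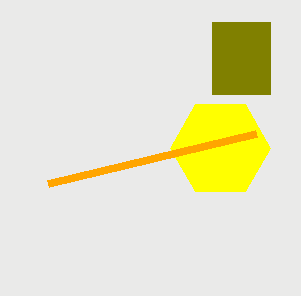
center_x_1 = 220; center_y_1 = 148; radius_1 = 50; px1_2 = 48; py1_2 = 184; px0_3 = 212; py0_3 = 22; px1_3 = 270; py1_3 = 94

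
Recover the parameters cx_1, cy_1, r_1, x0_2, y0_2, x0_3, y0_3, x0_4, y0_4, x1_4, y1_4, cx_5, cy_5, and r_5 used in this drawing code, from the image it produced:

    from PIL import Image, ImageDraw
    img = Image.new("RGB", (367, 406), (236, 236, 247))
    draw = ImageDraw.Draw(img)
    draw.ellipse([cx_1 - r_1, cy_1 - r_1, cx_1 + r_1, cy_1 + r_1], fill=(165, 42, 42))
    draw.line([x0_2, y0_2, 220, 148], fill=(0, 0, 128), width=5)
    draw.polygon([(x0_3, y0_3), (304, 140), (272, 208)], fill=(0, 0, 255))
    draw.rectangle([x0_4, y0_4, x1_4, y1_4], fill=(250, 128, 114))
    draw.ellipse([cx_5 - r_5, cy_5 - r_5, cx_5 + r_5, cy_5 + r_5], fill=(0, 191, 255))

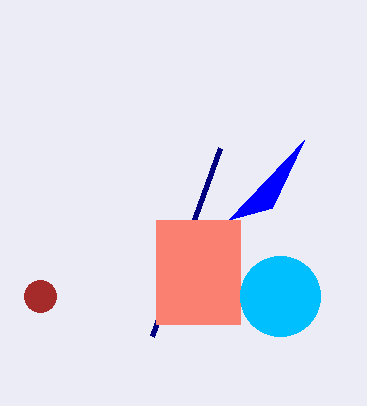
cx_1 = 40
cy_1 = 296
r_1 = 16
x0_2 = 152
y0_2 = 336
x0_3 = 228
y0_3 = 220
x0_4 = 156
y0_4 = 220
x1_4 = 240
y1_4 = 324
cx_5 = 280
cy_5 = 296
r_5 = 40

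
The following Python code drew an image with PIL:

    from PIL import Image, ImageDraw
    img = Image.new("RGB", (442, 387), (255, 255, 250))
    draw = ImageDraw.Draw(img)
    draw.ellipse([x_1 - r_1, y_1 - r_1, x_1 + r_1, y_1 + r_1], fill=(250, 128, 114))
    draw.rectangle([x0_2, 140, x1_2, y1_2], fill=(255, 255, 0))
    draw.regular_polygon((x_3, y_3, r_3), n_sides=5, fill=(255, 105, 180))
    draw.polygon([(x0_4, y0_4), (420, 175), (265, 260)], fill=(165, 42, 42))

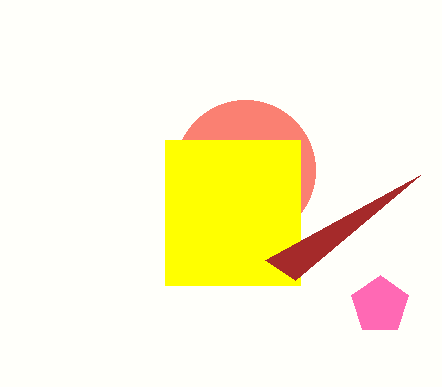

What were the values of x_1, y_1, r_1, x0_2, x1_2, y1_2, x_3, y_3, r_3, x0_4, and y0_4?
x_1 = 245; y_1 = 170; r_1 = 70; x0_2 = 165; x1_2 = 300; y1_2 = 285; x_3 = 380; y_3 = 305; r_3 = 30; x0_4 = 295; y0_4 = 280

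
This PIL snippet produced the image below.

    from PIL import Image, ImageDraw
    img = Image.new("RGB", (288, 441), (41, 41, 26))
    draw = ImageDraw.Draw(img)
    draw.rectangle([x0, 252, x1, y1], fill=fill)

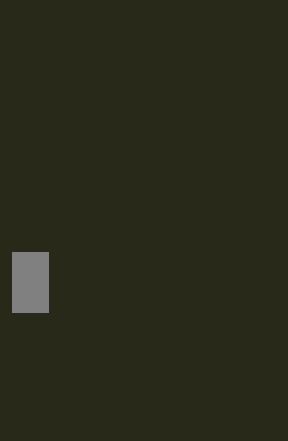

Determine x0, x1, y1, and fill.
x0 = 12, x1 = 48, y1 = 312, fill = 'gray'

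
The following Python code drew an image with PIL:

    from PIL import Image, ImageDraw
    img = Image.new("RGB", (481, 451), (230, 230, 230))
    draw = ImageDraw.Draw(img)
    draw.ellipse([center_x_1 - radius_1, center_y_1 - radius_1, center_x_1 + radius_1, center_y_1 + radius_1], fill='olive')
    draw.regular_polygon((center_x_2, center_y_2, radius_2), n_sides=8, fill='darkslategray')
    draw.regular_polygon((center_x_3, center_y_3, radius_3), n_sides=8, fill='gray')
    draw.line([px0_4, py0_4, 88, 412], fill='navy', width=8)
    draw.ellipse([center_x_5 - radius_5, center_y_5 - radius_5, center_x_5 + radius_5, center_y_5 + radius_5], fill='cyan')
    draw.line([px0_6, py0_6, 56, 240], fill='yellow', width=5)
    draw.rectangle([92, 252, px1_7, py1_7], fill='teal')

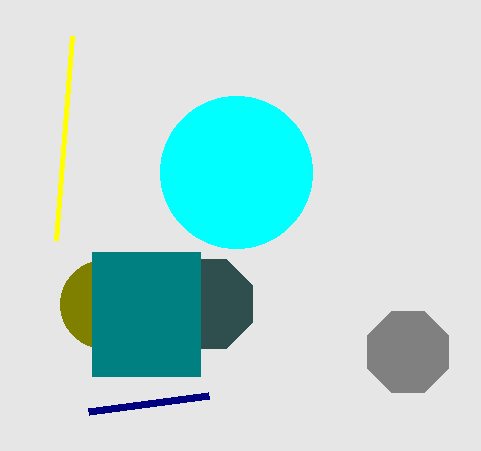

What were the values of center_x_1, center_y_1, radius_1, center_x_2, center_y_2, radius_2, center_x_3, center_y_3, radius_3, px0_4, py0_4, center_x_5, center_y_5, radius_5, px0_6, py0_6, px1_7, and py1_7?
center_x_1 = 104
center_y_1 = 304
radius_1 = 44
center_x_2 = 208
center_y_2 = 304
radius_2 = 48
center_x_3 = 408
center_y_3 = 352
radius_3 = 44
px0_4 = 208
py0_4 = 396
center_x_5 = 236
center_y_5 = 172
radius_5 = 76
px0_6 = 72
py0_6 = 36
px1_7 = 200
py1_7 = 376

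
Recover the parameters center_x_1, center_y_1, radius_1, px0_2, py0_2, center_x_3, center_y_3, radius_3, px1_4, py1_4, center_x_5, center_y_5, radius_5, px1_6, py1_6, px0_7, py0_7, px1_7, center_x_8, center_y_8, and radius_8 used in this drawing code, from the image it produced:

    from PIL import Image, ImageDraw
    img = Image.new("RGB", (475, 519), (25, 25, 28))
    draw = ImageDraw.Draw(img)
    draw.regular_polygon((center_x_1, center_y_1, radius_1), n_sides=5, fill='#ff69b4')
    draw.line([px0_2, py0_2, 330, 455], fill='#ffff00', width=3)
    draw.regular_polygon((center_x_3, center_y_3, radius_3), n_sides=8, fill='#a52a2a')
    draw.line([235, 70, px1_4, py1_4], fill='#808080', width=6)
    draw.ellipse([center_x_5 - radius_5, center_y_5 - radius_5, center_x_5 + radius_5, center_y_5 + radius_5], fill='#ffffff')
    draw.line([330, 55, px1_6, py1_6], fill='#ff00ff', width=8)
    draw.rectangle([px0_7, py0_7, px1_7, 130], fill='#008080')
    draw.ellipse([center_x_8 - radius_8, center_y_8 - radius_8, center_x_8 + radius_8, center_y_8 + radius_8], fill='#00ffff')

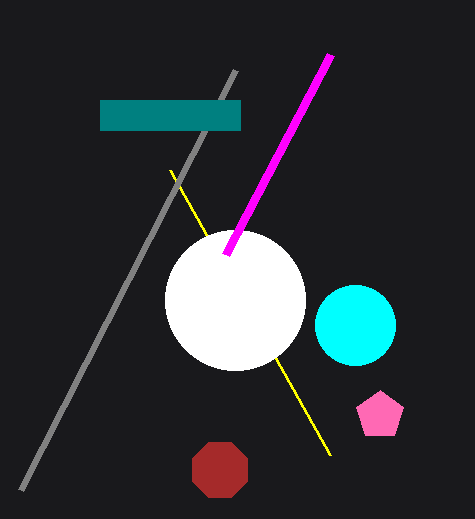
center_x_1 = 380, center_y_1 = 415, radius_1 = 25, px0_2 = 170, py0_2 = 170, center_x_3 = 220, center_y_3 = 470, radius_3 = 30, px1_4 = 20, py1_4 = 490, center_x_5 = 235, center_y_5 = 300, radius_5 = 70, px1_6 = 225, py1_6 = 255, px0_7 = 100, py0_7 = 100, px1_7 = 240, center_x_8 = 355, center_y_8 = 325, radius_8 = 40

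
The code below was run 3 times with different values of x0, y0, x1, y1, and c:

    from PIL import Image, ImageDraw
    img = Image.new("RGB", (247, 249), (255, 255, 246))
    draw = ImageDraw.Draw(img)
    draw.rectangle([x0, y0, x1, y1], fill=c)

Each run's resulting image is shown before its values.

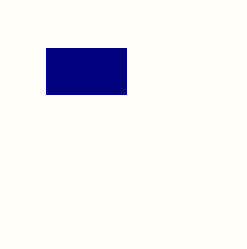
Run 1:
x0 = 46, y0 = 48, x1 = 126, y1 = 94, c = 'navy'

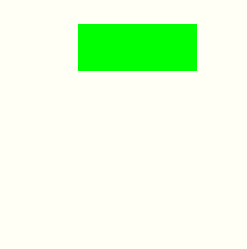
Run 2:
x0 = 78, y0 = 24, x1 = 196, y1 = 70, c = 'lime'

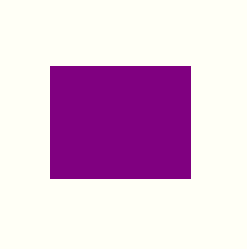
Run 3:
x0 = 50, y0 = 66, x1 = 190, y1 = 178, c = 'purple'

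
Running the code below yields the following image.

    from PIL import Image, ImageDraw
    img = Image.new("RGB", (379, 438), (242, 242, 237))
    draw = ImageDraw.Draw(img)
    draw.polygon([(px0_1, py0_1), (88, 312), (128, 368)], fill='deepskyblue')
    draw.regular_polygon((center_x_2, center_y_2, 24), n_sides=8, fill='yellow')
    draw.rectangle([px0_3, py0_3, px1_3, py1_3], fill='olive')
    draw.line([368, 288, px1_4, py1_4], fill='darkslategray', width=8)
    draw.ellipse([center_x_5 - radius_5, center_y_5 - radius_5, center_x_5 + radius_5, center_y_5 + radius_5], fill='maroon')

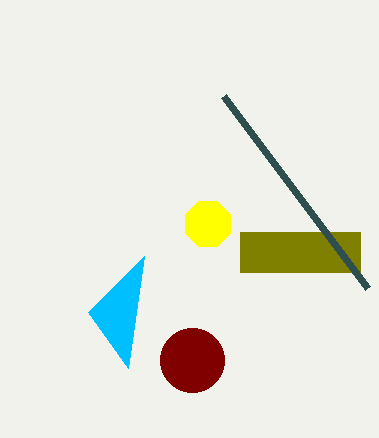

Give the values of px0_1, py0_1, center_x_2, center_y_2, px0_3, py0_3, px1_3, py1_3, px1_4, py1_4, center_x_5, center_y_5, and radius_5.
px0_1 = 144
py0_1 = 256
center_x_2 = 208
center_y_2 = 224
px0_3 = 240
py0_3 = 232
px1_3 = 360
py1_3 = 272
px1_4 = 224
py1_4 = 96
center_x_5 = 192
center_y_5 = 360
radius_5 = 32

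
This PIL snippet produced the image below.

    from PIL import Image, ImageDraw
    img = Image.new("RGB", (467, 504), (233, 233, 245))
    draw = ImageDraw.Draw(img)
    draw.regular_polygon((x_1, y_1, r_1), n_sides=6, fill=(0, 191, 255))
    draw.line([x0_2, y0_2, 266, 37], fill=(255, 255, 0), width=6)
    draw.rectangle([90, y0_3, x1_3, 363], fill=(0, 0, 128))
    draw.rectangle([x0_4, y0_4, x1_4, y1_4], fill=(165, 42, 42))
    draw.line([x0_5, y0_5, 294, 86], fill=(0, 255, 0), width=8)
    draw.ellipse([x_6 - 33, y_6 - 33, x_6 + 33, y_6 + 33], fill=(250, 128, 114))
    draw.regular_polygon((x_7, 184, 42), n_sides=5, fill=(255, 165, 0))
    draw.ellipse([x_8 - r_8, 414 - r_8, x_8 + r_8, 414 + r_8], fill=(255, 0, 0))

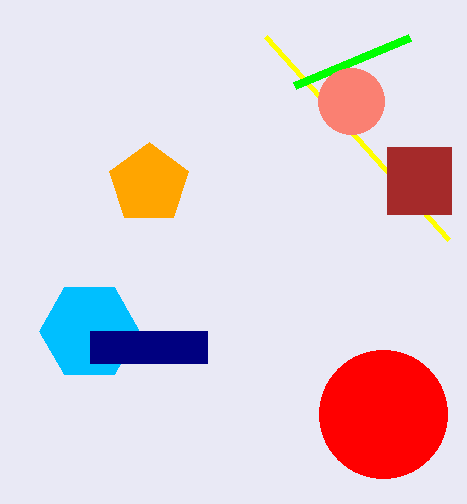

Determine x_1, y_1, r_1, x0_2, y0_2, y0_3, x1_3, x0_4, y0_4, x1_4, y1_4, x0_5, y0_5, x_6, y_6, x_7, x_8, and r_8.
x_1 = 89
y_1 = 331
r_1 = 50
x0_2 = 449
y0_2 = 240
y0_3 = 331
x1_3 = 207
x0_4 = 387
y0_4 = 147
x1_4 = 451
y1_4 = 214
x0_5 = 409
y0_5 = 38
x_6 = 351
y_6 = 101
x_7 = 149
x_8 = 383
r_8 = 64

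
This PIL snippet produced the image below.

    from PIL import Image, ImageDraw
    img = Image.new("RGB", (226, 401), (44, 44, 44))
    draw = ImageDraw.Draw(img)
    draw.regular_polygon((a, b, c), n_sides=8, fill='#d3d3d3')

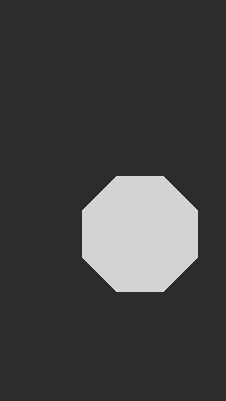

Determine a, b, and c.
a = 140, b = 234, c = 62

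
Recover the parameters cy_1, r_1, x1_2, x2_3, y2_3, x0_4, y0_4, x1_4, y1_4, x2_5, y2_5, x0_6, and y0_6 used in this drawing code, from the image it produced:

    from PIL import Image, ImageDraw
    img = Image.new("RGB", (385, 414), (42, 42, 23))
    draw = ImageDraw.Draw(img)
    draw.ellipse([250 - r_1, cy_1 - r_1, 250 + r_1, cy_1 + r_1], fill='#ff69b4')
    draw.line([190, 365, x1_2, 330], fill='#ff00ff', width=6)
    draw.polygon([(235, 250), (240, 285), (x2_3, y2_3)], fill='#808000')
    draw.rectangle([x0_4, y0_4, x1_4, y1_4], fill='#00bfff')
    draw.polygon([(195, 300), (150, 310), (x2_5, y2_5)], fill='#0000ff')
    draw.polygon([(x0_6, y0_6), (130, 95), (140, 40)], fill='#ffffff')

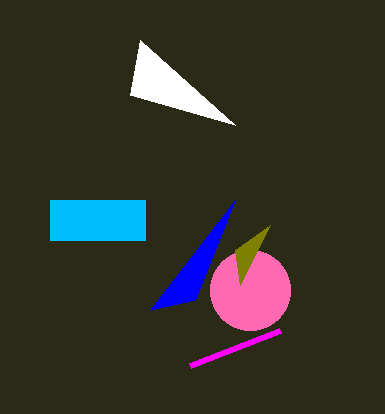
cy_1 = 290, r_1 = 40, x1_2 = 280, x2_3 = 270, y2_3 = 225, x0_4 = 50, y0_4 = 200, x1_4 = 145, y1_4 = 240, x2_5 = 235, y2_5 = 200, x0_6 = 235, y0_6 = 125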